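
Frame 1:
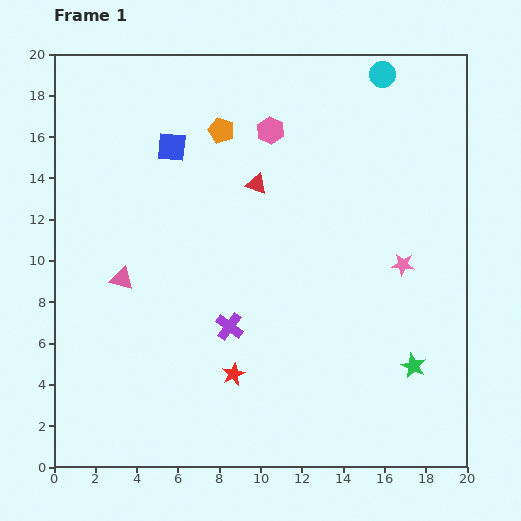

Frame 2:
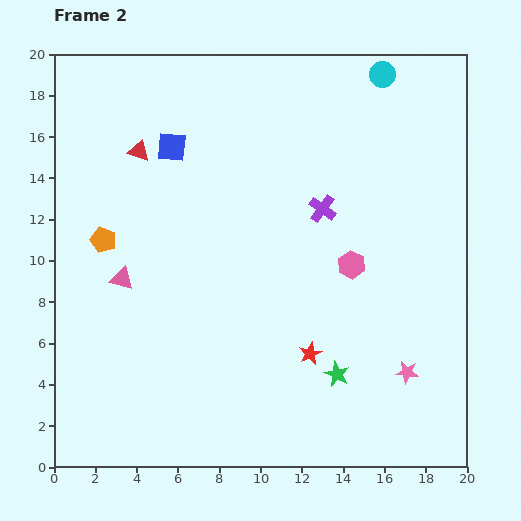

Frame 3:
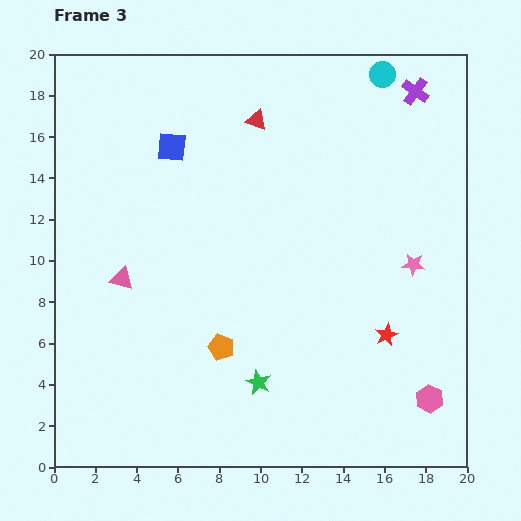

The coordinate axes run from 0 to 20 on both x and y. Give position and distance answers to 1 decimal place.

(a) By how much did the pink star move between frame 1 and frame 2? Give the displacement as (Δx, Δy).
(0.2, -5.2)

The pink star was at (16.9, 9.8) in frame 1 and (17.1, 4.6) in frame 2.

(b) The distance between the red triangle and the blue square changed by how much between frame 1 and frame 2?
-2.9

Distance in frame 1: 4.5. Distance in frame 2: 1.6.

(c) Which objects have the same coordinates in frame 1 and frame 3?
the pink triangle, the blue square, the cyan circle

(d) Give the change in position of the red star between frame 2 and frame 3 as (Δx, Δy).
(3.7, 0.9)

The red star was at (12.4, 5.5) in frame 2 and (16.1, 6.4) in frame 3.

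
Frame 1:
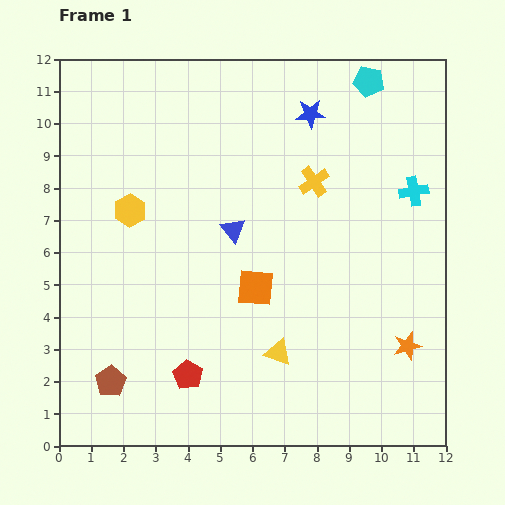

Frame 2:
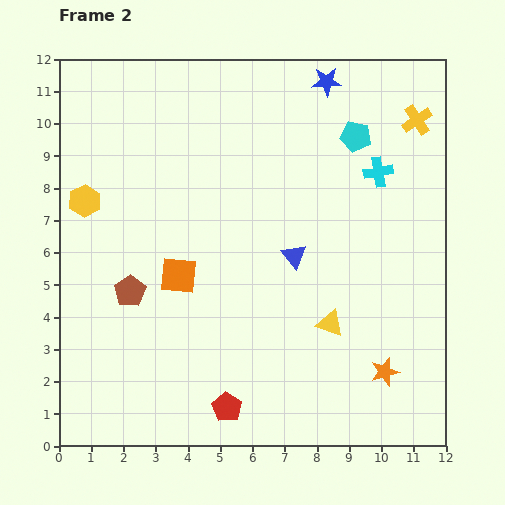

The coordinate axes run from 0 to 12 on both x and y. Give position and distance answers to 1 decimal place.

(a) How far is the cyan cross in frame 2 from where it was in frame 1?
1.3

The cyan cross moved from (11.0, 7.9) to (9.9, 8.5), a distance of √(1.1² + 0.6²) ≈ 1.3.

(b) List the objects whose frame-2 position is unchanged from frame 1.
none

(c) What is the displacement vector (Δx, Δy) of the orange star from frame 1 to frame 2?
(-0.7, -0.8)

The orange star was at (10.8, 3.1) in frame 1 and (10.1, 2.3) in frame 2.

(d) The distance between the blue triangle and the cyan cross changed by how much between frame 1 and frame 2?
-2.0

Distance in frame 1: 5.7. Distance in frame 2: 3.7.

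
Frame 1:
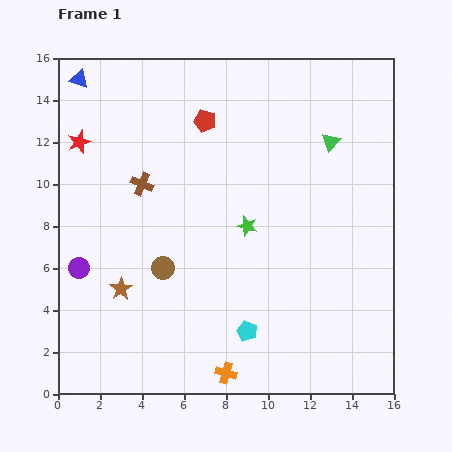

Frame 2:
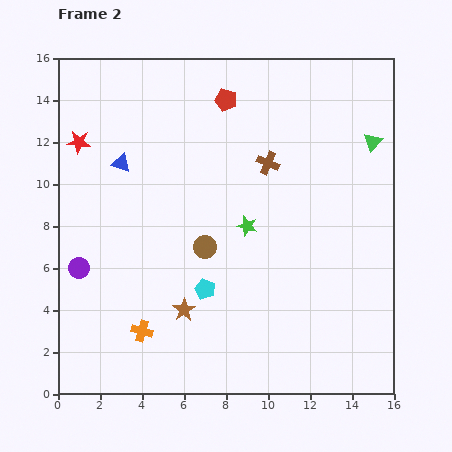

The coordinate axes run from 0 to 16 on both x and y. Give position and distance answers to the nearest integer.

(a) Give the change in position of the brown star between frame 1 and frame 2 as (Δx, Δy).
(3, -1)

The brown star was at (3, 5) in frame 1 and (6, 4) in frame 2.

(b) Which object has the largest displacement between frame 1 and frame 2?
the brown cross

(moved 6; next 4)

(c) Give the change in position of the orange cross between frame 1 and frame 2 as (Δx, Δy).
(-4, 2)

The orange cross was at (8, 1) in frame 1 and (4, 3) in frame 2.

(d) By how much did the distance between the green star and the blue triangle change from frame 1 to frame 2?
-4

Distance in frame 1: 11. Distance in frame 2: 7.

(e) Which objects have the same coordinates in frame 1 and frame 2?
the red star, the purple circle, the green star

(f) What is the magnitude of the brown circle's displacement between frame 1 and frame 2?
2

The brown circle moved from (5, 6) to (7, 7), a distance of √(2² + 1²) ≈ 2.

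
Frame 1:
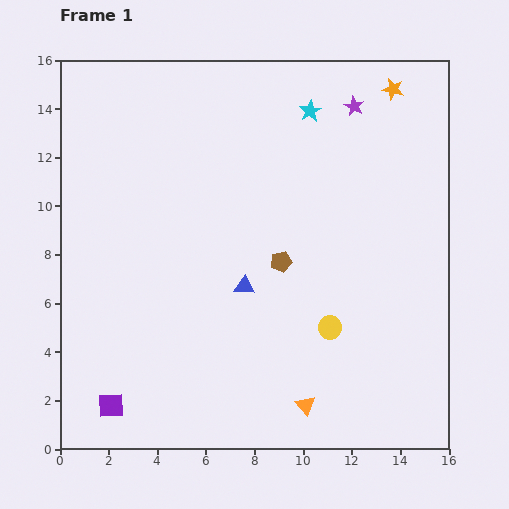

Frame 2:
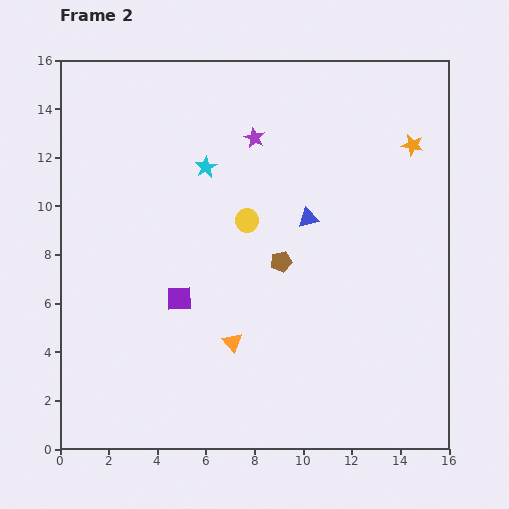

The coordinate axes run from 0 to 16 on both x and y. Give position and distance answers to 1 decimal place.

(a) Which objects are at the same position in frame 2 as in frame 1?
the brown pentagon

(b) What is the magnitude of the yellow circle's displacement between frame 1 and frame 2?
5.6

The yellow circle moved from (11.1, 5.0) to (7.7, 9.4), a distance of √(3.4² + 4.4²) ≈ 5.6.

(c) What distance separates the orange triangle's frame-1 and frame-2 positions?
4.0

The orange triangle moved from (10.1, 1.8) to (7.1, 4.4), a distance of √(3.0² + 2.6²) ≈ 4.0.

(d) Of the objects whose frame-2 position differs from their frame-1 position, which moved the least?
the orange star

(moved 2.4)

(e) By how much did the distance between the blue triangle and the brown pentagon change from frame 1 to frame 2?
+0.3

Distance in frame 1: 1.8. Distance in frame 2: 2.1.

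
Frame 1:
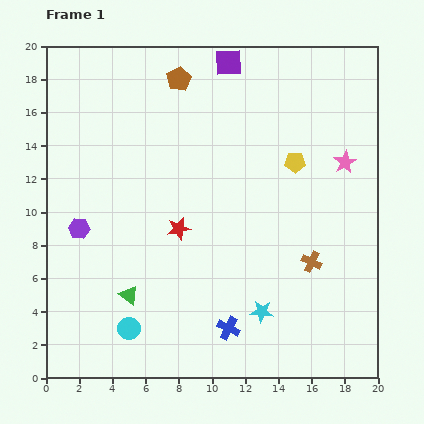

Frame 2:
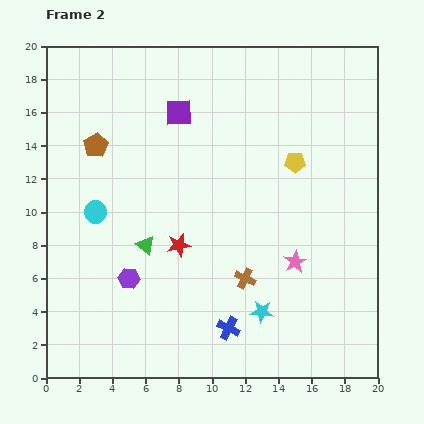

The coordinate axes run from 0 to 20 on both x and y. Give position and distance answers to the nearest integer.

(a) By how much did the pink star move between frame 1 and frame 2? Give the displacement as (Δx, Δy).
(-3, -6)

The pink star was at (18, 13) in frame 1 and (15, 7) in frame 2.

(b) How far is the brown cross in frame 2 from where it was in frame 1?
4

The brown cross moved from (16, 7) to (12, 6), a distance of √(4² + 1²) ≈ 4.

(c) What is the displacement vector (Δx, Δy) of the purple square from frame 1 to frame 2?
(-3, -3)

The purple square was at (11, 19) in frame 1 and (8, 16) in frame 2.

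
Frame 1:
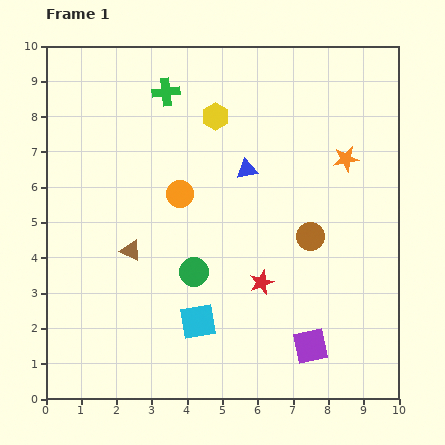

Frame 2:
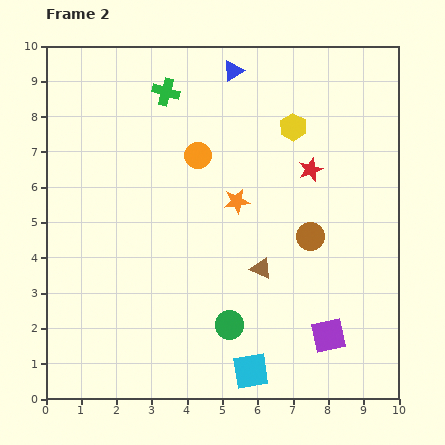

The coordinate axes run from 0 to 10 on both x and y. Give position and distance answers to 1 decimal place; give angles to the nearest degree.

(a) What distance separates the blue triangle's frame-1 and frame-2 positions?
2.8

The blue triangle moved from (5.7, 6.5) to (5.3, 9.3), a distance of √(0.4² + 2.8²) ≈ 2.8.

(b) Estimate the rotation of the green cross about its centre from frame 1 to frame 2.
22° clockwise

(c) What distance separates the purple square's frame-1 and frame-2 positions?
0.6

The purple square moved from (7.5, 1.5) to (8.0, 1.8), a distance of √(0.5² + 0.3²) ≈ 0.6.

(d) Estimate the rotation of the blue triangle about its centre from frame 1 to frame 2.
21° counter-clockwise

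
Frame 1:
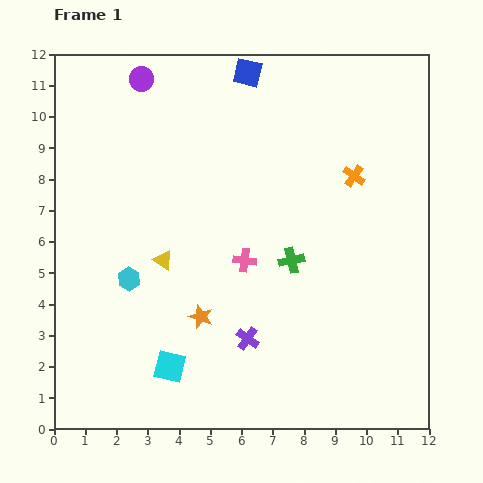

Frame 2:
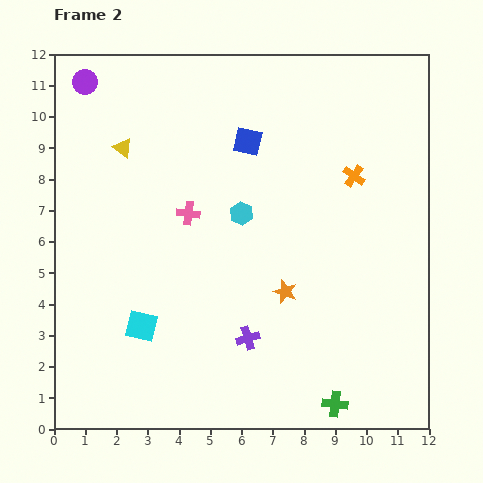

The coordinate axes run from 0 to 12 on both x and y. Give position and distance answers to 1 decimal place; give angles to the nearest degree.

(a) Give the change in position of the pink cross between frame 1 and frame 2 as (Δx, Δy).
(-1.8, 1.5)

The pink cross was at (6.1, 5.4) in frame 1 and (4.3, 6.9) in frame 2.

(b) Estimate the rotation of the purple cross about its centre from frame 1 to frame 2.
39° clockwise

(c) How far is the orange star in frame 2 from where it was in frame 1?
2.8

The orange star moved from (4.7, 3.6) to (7.4, 4.4), a distance of √(2.7² + 0.8²) ≈ 2.8.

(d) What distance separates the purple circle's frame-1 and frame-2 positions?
1.8

The purple circle moved from (2.8, 11.2) to (1.0, 11.1), a distance of √(1.8² + 0.1²) ≈ 1.8.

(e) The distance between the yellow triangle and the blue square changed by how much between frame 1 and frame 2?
-2.6

Distance in frame 1: 6.6. Distance in frame 2: 4.0.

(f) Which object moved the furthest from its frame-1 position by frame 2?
the green cross

(moved 4.8; next 4.2)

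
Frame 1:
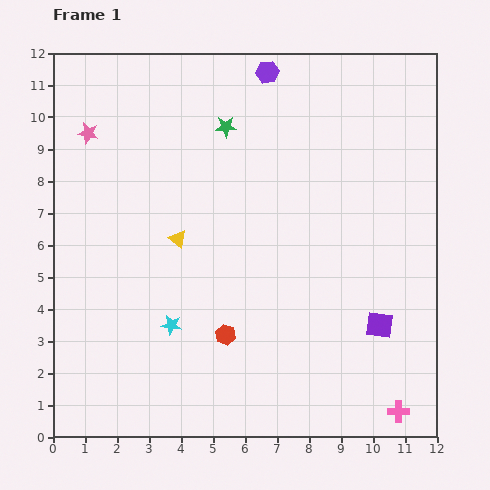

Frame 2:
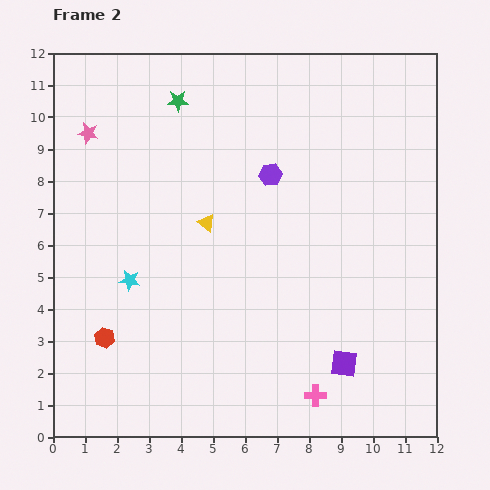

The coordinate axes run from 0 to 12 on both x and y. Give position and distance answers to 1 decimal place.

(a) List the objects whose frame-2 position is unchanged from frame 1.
the pink star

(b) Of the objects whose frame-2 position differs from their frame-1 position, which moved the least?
the yellow triangle

(moved 1.0)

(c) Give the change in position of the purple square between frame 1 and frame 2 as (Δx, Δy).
(-1.1, -1.2)

The purple square was at (10.2, 3.5) in frame 1 and (9.1, 2.3) in frame 2.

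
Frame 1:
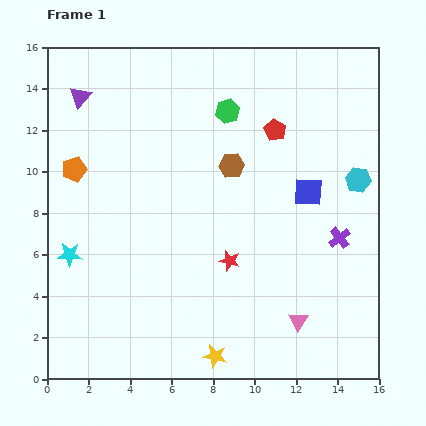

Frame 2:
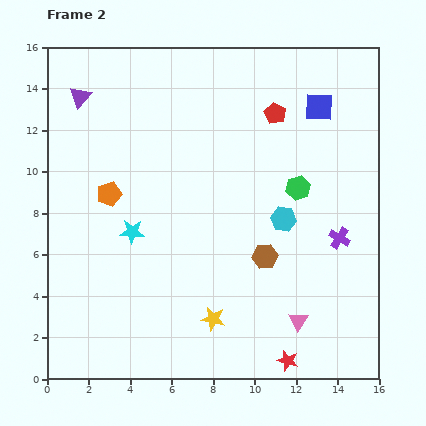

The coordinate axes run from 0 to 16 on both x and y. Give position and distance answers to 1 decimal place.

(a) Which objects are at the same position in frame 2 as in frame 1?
the purple triangle, the pink triangle, the purple cross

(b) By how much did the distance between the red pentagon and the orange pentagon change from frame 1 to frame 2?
-1.0

Distance in frame 1: 9.9. Distance in frame 2: 8.9.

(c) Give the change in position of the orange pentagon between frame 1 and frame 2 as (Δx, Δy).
(1.7, -1.2)

The orange pentagon was at (1.3, 10.1) in frame 1 and (3.0, 8.9) in frame 2.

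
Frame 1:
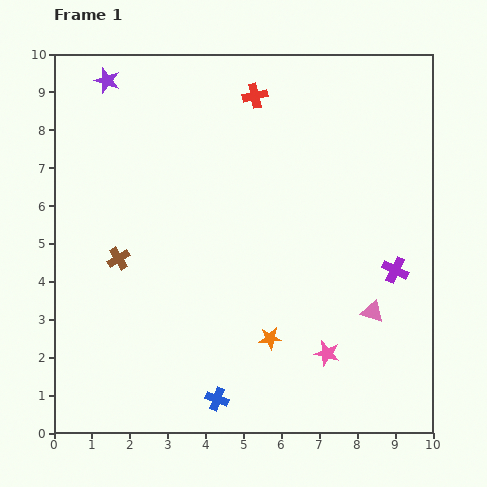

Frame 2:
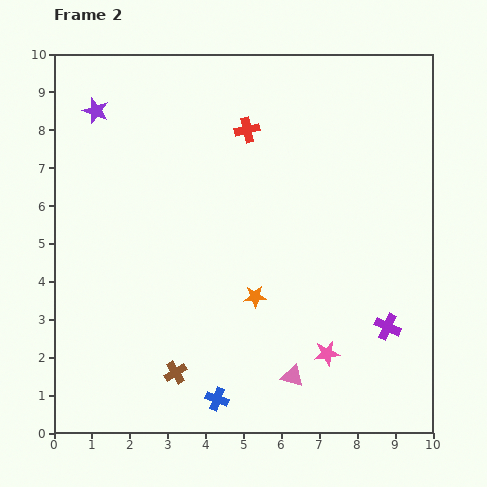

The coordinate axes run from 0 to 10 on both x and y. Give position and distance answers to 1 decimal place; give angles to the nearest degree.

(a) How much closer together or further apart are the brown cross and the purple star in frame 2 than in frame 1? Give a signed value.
+2.5

Distance in frame 1: 4.7. Distance in frame 2: 7.2.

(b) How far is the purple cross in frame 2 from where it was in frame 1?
1.5

The purple cross moved from (9.0, 4.3) to (8.8, 2.8), a distance of √(0.2² + 1.5²) ≈ 1.5.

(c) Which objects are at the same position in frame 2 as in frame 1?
the pink star, the blue cross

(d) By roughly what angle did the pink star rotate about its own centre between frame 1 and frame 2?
23° counter-clockwise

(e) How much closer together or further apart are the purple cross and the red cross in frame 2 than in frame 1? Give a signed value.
+0.5

Distance in frame 1: 5.9. Distance in frame 2: 6.4.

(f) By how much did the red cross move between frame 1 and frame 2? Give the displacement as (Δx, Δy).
(-0.2, -0.9)

The red cross was at (5.3, 8.9) in frame 1 and (5.1, 8.0) in frame 2.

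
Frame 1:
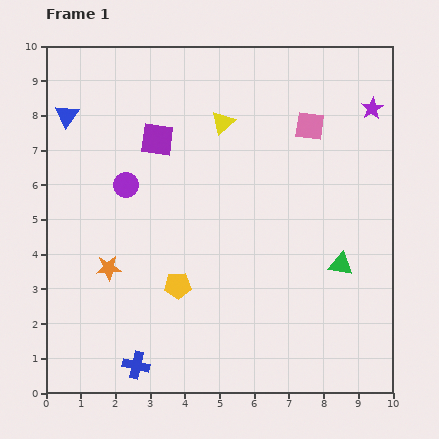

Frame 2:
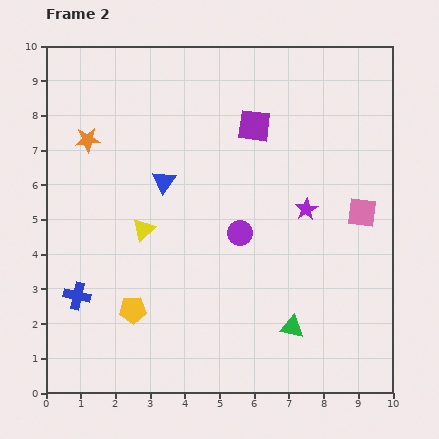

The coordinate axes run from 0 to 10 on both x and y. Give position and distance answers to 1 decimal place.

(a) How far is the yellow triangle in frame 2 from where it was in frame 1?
3.9

The yellow triangle moved from (5.1, 7.8) to (2.8, 4.7), a distance of √(2.3² + 3.1²) ≈ 3.9.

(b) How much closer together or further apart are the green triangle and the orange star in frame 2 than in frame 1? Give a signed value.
+1.3

Distance in frame 1: 6.7. Distance in frame 2: 8.0.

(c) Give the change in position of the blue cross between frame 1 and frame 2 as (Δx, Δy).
(-1.7, 2.0)

The blue cross was at (2.6, 0.8) in frame 1 and (0.9, 2.8) in frame 2.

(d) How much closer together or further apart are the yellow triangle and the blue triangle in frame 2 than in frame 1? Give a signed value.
-3.0

Distance in frame 1: 4.5. Distance in frame 2: 1.5.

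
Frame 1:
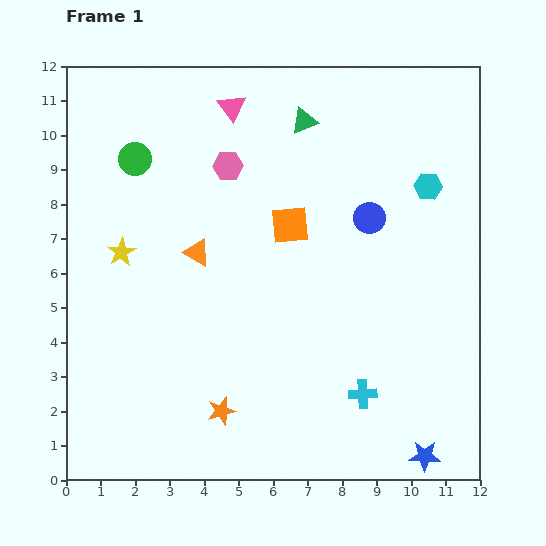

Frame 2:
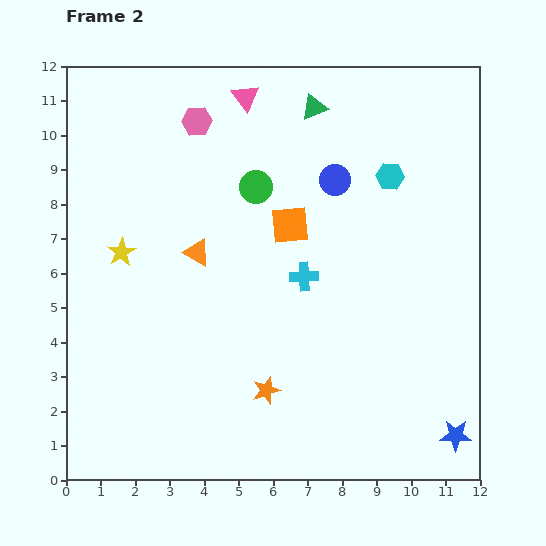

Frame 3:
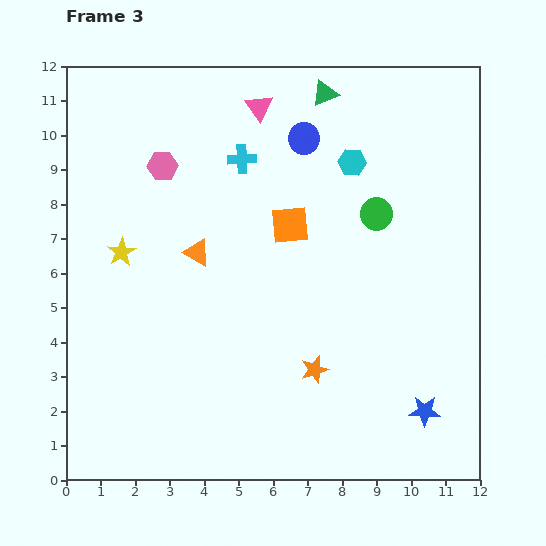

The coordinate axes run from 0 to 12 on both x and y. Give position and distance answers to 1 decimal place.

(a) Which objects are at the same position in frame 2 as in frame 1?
the orange triangle, the orange square, the yellow star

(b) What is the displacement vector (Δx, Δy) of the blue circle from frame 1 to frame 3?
(-1.9, 2.3)

The blue circle was at (8.8, 7.6) in frame 1 and (6.9, 9.9) in frame 3.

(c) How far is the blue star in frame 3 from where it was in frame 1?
1.3

The blue star moved from (10.4, 0.7) to (10.4, 2.0), a distance of √(0.0² + 1.3²) ≈ 1.3.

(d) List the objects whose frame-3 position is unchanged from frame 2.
the orange triangle, the orange square, the yellow star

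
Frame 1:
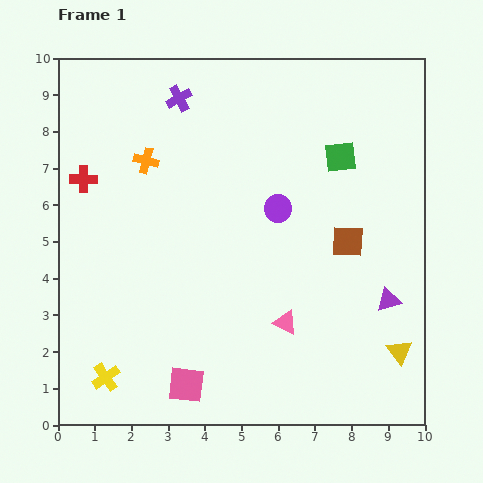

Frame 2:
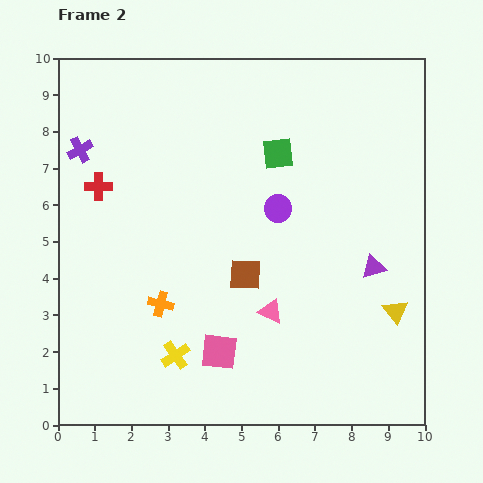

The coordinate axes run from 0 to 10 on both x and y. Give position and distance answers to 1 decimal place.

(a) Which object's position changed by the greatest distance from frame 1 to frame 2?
the orange cross

(moved 3.9; next 3.0)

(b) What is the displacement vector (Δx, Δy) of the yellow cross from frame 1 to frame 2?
(1.9, 0.6)

The yellow cross was at (1.3, 1.3) in frame 1 and (3.2, 1.9) in frame 2.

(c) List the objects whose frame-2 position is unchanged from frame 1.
the purple circle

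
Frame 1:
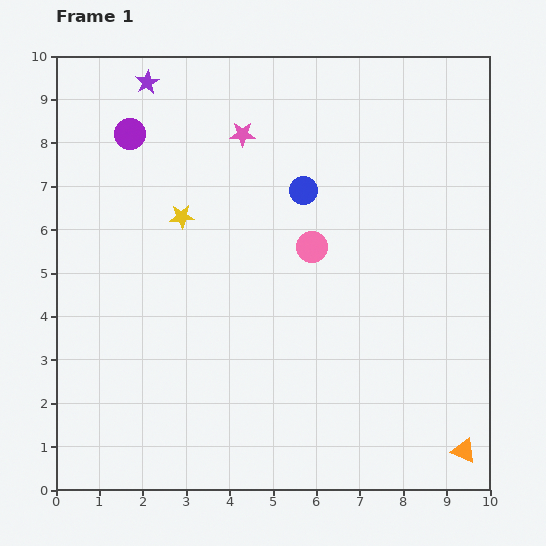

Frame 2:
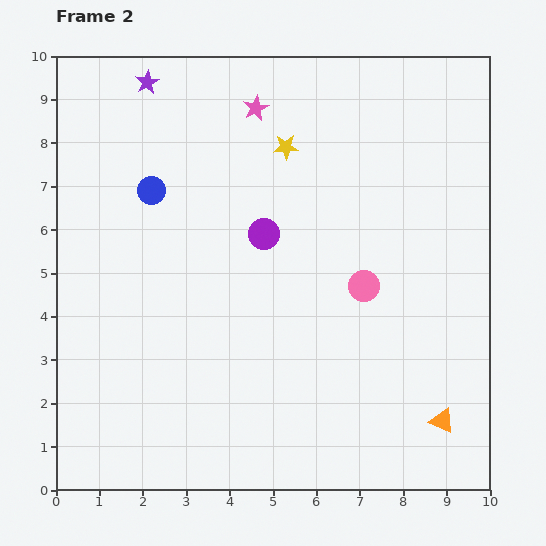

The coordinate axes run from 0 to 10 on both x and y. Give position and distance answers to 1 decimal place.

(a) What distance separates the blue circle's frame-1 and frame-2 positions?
3.5

The blue circle moved from (5.7, 6.9) to (2.2, 6.9), a distance of √(3.5² + 0.0²) ≈ 3.5.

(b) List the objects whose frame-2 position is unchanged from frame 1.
the purple star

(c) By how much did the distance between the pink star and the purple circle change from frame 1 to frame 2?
+0.3

Distance in frame 1: 2.6. Distance in frame 2: 2.9.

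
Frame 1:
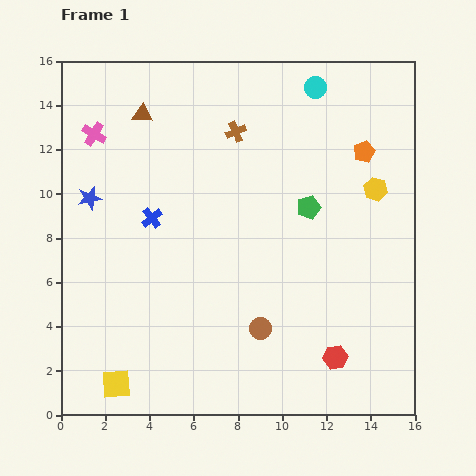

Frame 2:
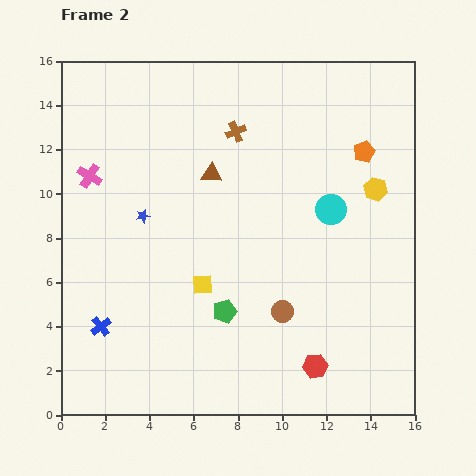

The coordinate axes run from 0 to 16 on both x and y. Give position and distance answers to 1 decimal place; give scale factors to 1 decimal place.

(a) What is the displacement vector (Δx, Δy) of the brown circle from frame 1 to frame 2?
(1.0, 0.8)

The brown circle was at (9.0, 3.9) in frame 1 and (10.0, 4.7) in frame 2.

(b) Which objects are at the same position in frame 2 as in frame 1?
the yellow hexagon, the brown cross, the orange pentagon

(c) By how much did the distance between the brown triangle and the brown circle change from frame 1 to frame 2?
-4.1

Distance in frame 1: 11.1. Distance in frame 2: 7.0.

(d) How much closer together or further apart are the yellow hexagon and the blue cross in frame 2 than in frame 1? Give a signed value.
+3.7

Distance in frame 1: 10.2. Distance in frame 2: 13.9.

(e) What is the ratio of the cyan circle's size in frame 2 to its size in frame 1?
1.3×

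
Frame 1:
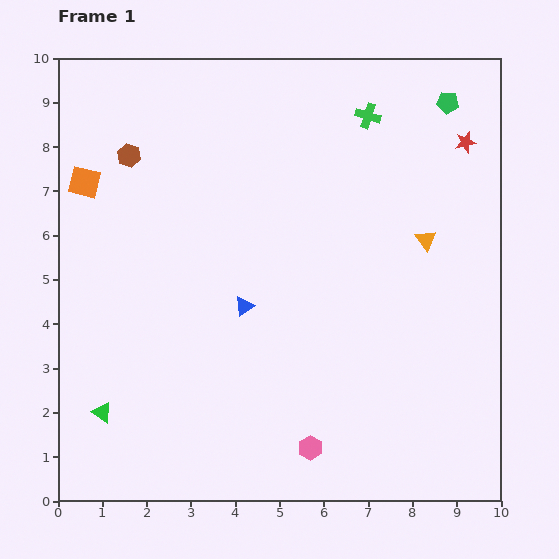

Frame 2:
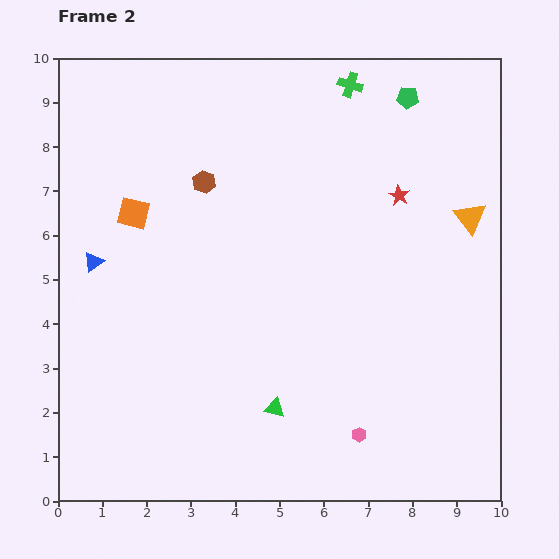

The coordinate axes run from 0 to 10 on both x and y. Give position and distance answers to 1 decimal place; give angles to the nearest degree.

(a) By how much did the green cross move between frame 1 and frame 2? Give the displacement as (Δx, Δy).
(-0.4, 0.7)

The green cross was at (7.0, 8.7) in frame 1 and (6.6, 9.4) in frame 2.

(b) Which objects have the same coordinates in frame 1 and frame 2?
none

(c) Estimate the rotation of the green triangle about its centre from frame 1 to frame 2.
21° counter-clockwise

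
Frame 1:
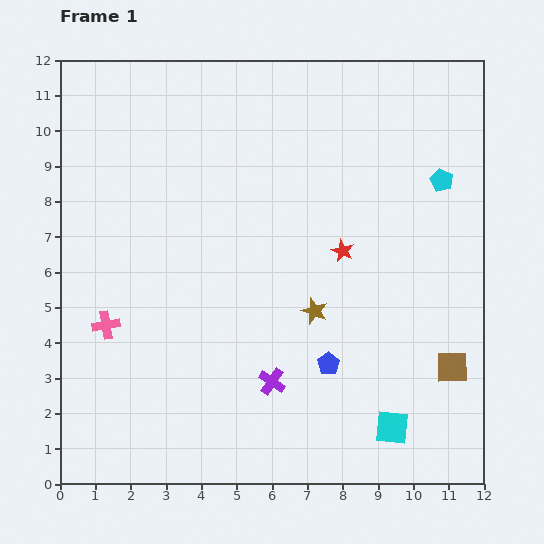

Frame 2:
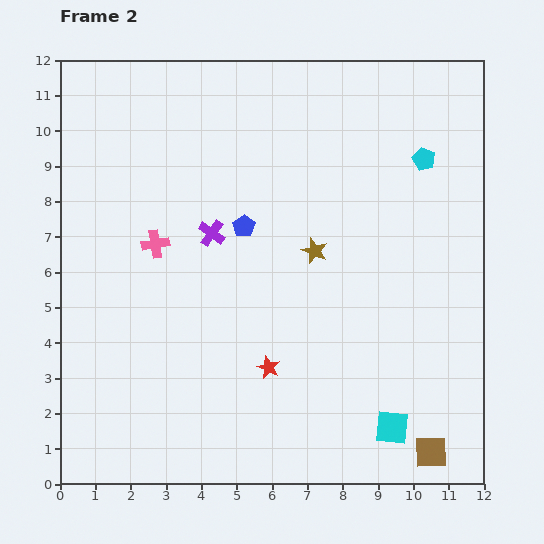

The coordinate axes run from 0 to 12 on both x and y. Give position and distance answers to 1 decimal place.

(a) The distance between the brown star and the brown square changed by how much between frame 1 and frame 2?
+2.4

Distance in frame 1: 4.2. Distance in frame 2: 6.6.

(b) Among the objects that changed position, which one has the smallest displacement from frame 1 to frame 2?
the cyan pentagon

(moved 0.8)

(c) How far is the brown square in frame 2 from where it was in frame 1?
2.5

The brown square moved from (11.1, 3.3) to (10.5, 0.9), a distance of √(0.6² + 2.4²) ≈ 2.5.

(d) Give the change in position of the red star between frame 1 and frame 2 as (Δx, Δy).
(-2.1, -3.3)

The red star was at (8.0, 6.6) in frame 1 and (5.9, 3.3) in frame 2.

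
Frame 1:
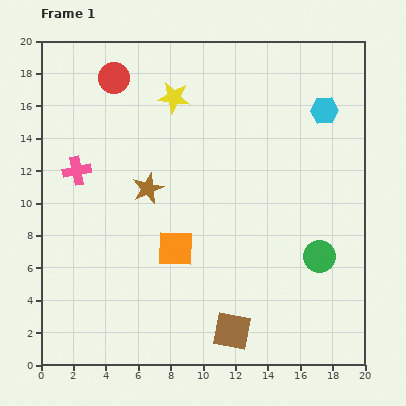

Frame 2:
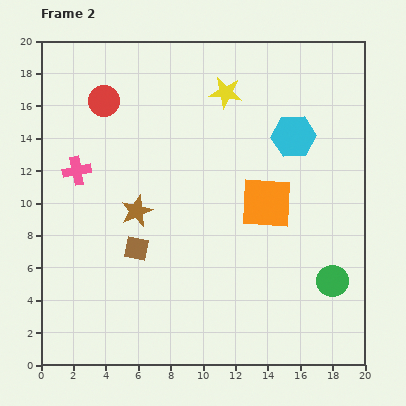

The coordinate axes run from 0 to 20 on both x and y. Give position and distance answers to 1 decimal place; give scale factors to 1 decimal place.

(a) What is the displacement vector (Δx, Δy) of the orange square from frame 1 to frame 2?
(5.6, 2.8)

The orange square was at (8.3, 7.2) in frame 1 and (13.9, 10.0) in frame 2.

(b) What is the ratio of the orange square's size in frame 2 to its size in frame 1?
1.4×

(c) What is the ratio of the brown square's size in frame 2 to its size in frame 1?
0.6×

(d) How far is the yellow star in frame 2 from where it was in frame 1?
3.2

The yellow star moved from (8.2, 16.5) to (11.4, 16.8), a distance of √(3.2² + 0.3²) ≈ 3.2.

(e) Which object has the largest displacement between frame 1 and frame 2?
the brown square

(moved 7.8; next 6.3)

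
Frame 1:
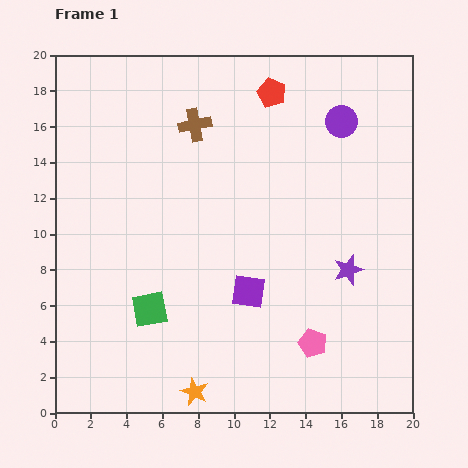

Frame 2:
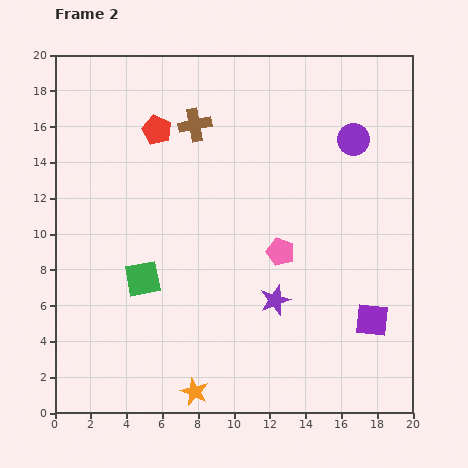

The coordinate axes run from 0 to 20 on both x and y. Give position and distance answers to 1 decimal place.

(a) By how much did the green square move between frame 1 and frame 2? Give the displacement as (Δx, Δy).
(-0.4, 1.7)

The green square was at (5.3, 5.8) in frame 1 and (4.9, 7.5) in frame 2.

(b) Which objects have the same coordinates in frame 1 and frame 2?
the brown cross, the orange star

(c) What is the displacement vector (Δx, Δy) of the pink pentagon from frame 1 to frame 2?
(-1.8, 5.1)

The pink pentagon was at (14.4, 3.9) in frame 1 and (12.6, 9.0) in frame 2.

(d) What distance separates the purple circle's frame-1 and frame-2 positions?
1.2

The purple circle moved from (16.0, 16.3) to (16.7, 15.3), a distance of √(0.7² + 1.0²) ≈ 1.2.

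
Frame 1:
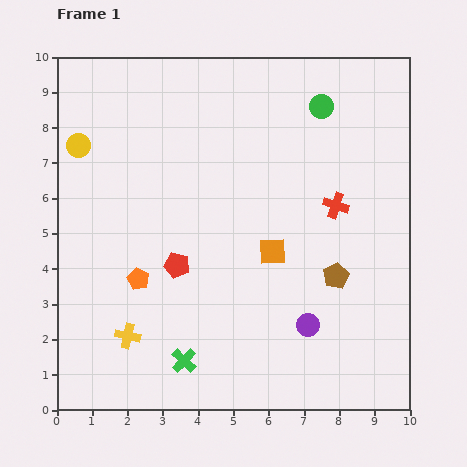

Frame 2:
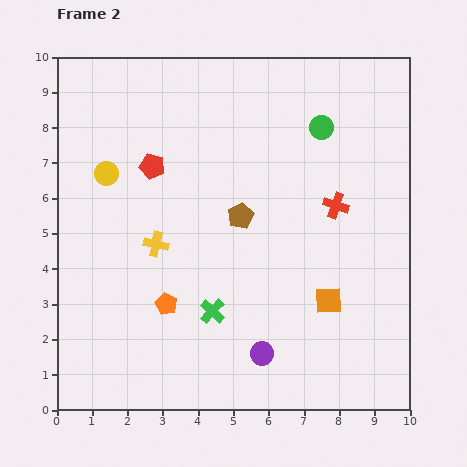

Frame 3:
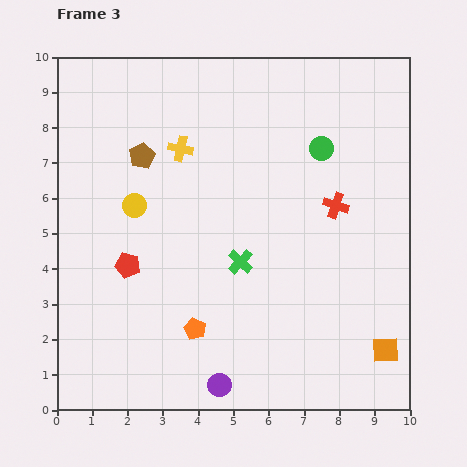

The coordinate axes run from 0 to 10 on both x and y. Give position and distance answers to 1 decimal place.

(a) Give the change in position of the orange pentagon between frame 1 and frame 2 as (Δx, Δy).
(0.8, -0.7)

The orange pentagon was at (2.3, 3.7) in frame 1 and (3.1, 3.0) in frame 2.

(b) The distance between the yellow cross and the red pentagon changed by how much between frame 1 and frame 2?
-0.2

Distance in frame 1: 2.4. Distance in frame 2: 2.2.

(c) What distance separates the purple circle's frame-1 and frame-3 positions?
3.0

The purple circle moved from (7.1, 2.4) to (4.6, 0.7), a distance of √(2.5² + 1.7²) ≈ 3.0.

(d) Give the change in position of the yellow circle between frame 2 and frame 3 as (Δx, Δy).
(0.8, -0.9)

The yellow circle was at (1.4, 6.7) in frame 2 and (2.2, 5.8) in frame 3.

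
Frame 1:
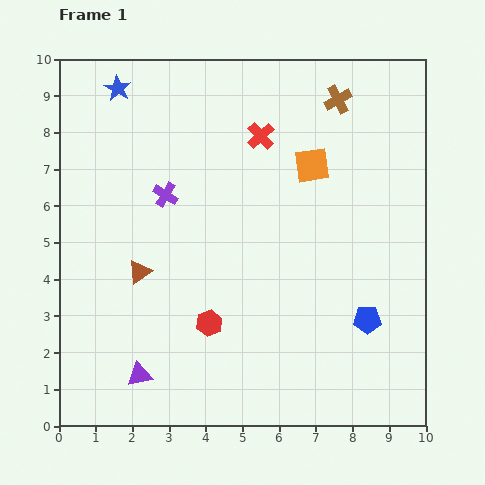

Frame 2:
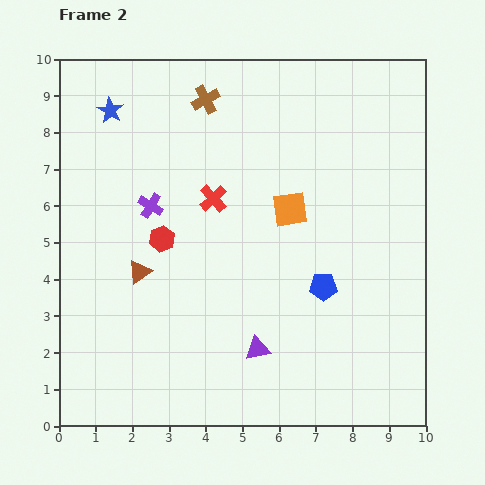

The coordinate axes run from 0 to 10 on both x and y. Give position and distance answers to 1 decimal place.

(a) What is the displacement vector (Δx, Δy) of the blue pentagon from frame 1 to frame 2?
(-1.2, 0.9)

The blue pentagon was at (8.4, 2.9) in frame 1 and (7.2, 3.8) in frame 2.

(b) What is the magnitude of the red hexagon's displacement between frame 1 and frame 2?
2.6

The red hexagon moved from (4.1, 2.8) to (2.8, 5.1), a distance of √(1.3² + 2.3²) ≈ 2.6.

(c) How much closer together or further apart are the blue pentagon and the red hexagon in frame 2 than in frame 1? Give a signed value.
+0.3

Distance in frame 1: 4.3. Distance in frame 2: 4.6.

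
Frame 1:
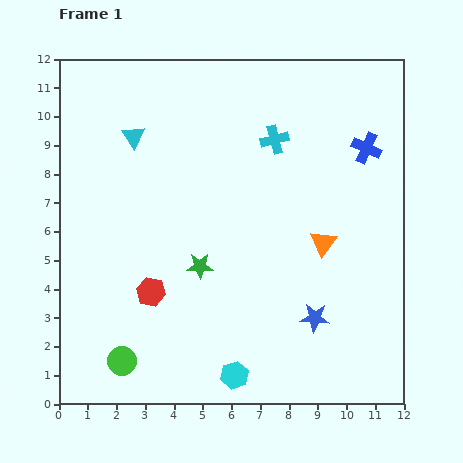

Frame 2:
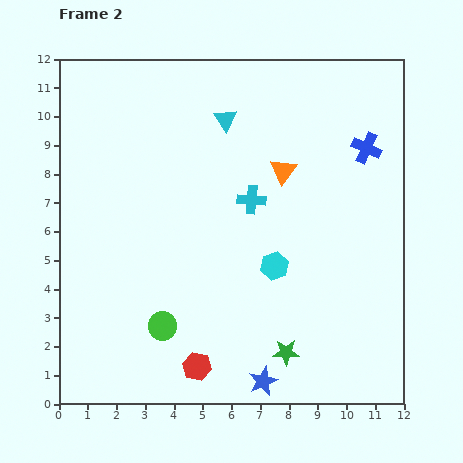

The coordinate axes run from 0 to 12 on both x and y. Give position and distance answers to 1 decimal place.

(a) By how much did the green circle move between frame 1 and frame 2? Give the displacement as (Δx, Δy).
(1.4, 1.2)

The green circle was at (2.2, 1.5) in frame 1 and (3.6, 2.7) in frame 2.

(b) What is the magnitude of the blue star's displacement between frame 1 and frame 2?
2.8

The blue star moved from (8.9, 3.0) to (7.1, 0.8), a distance of √(1.8² + 2.2²) ≈ 2.8.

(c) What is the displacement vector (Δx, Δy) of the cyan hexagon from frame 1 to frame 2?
(1.4, 3.8)

The cyan hexagon was at (6.1, 1.0) in frame 1 and (7.5, 4.8) in frame 2.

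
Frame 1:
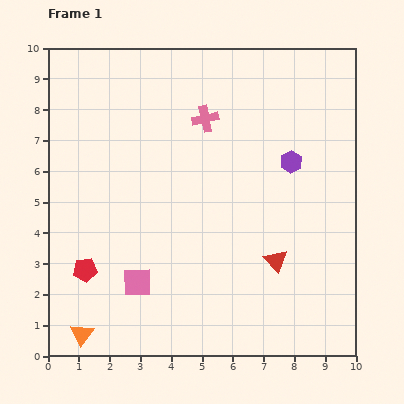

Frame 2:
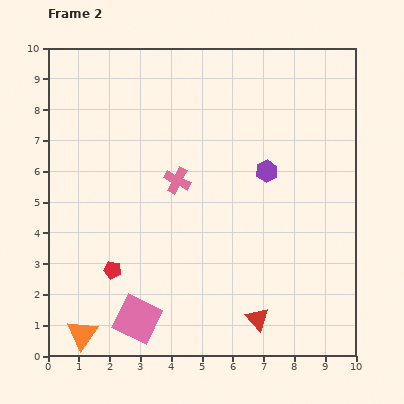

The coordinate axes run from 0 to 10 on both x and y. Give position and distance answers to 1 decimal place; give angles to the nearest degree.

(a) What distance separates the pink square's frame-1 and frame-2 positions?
1.2

The pink square moved from (2.9, 2.4) to (2.9, 1.2), a distance of √(0.0² + 1.2²) ≈ 1.2.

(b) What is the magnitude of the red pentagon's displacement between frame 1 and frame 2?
0.9

The red pentagon moved from (1.2, 2.8) to (2.1, 2.8), a distance of √(0.9² + 0.0²) ≈ 0.9.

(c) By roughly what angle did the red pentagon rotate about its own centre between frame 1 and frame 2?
20° clockwise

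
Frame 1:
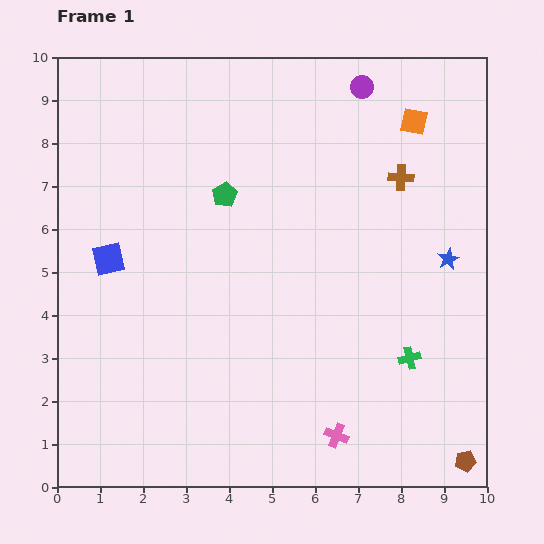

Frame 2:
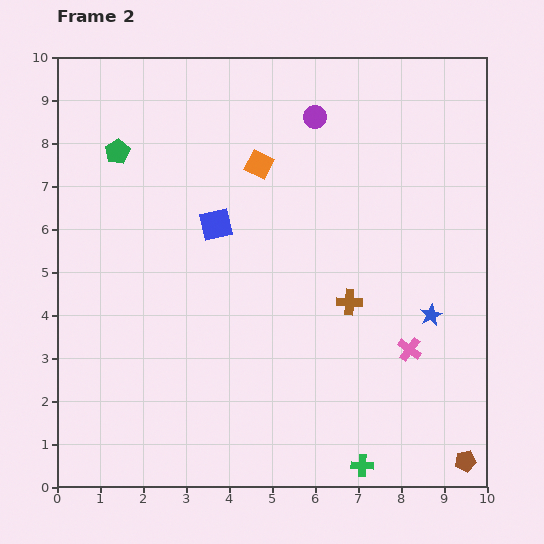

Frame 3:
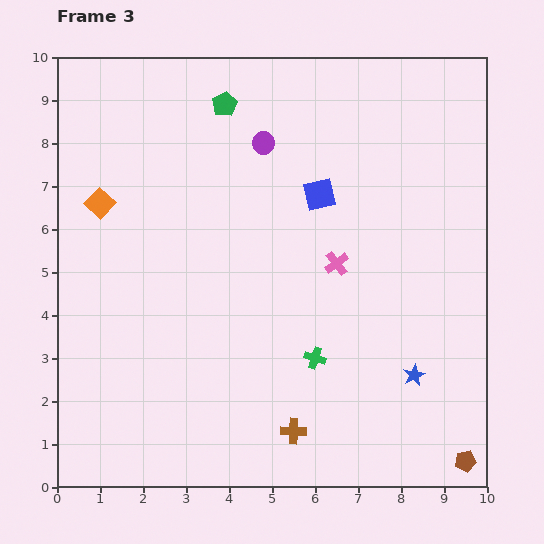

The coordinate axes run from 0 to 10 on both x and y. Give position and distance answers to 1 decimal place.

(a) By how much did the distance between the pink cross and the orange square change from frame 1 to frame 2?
-2.0

Distance in frame 1: 7.5. Distance in frame 2: 5.5.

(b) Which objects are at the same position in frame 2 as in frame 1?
the brown pentagon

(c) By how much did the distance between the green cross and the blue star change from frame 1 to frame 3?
-0.2

Distance in frame 1: 2.5. Distance in frame 3: 2.3.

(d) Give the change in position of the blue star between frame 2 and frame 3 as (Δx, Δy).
(-0.4, -1.4)

The blue star was at (8.7, 4.0) in frame 2 and (8.3, 2.6) in frame 3.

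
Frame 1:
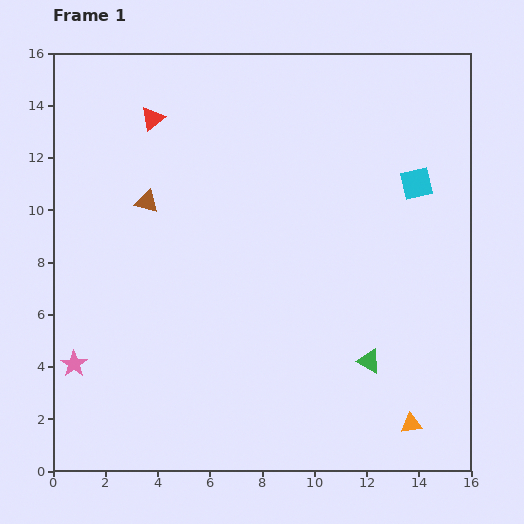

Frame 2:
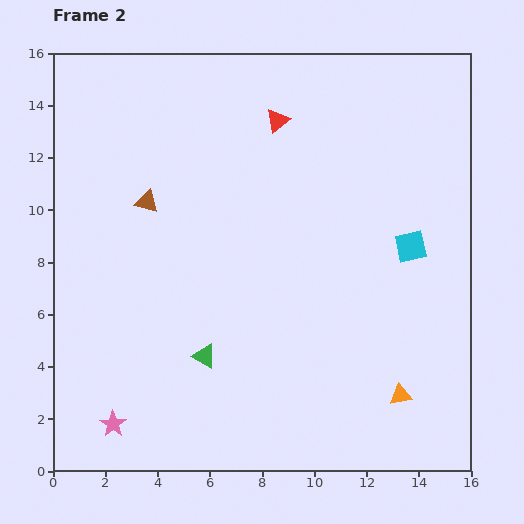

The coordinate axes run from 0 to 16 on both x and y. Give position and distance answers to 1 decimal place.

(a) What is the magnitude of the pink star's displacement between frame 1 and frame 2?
2.7

The pink star moved from (0.8, 4.1) to (2.3, 1.8), a distance of √(1.5² + 2.3²) ≈ 2.7.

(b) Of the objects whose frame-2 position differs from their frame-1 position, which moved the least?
the orange triangle

(moved 1.2)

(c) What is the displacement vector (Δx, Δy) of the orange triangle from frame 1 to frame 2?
(-0.4, 1.1)

The orange triangle was at (13.7, 1.8) in frame 1 and (13.3, 2.9) in frame 2.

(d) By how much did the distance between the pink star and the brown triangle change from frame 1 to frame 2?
+1.8

Distance in frame 1: 6.8. Distance in frame 2: 8.6.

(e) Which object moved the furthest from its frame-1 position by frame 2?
the green triangle

(moved 6.3; next 4.8)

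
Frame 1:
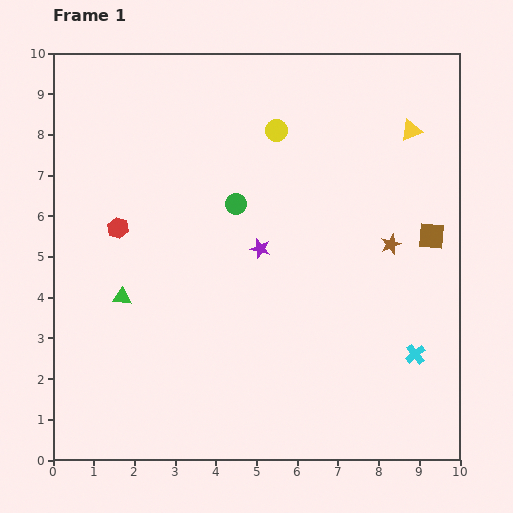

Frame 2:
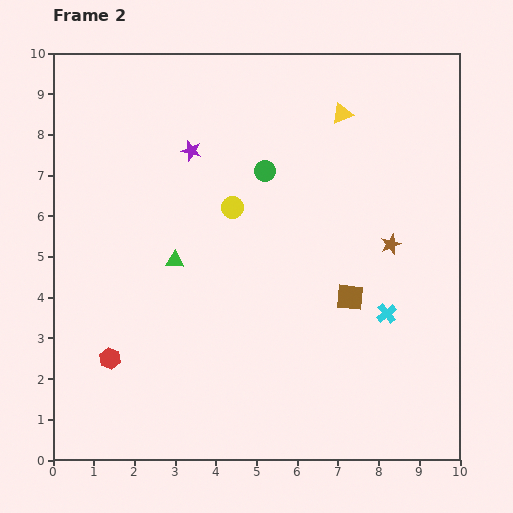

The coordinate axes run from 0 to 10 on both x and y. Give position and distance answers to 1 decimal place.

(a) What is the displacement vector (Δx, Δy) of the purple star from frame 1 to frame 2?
(-1.7, 2.4)

The purple star was at (5.1, 5.2) in frame 1 and (3.4, 7.6) in frame 2.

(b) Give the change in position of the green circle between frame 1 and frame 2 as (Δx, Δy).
(0.7, 0.8)

The green circle was at (4.5, 6.3) in frame 1 and (5.2, 7.1) in frame 2.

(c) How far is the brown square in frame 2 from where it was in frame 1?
2.5

The brown square moved from (9.3, 5.5) to (7.3, 4.0), a distance of √(2.0² + 1.5²) ≈ 2.5.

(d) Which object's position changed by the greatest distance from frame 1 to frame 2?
the red hexagon

(moved 3.2; next 2.9)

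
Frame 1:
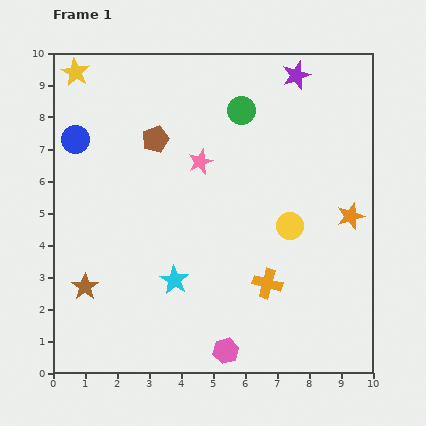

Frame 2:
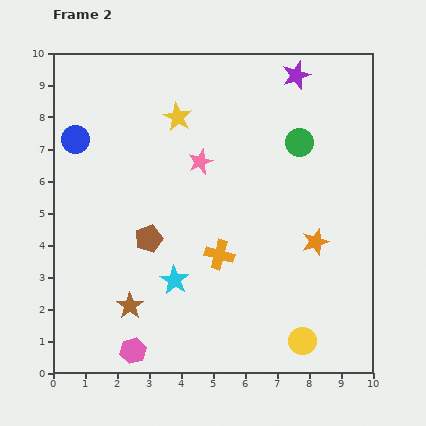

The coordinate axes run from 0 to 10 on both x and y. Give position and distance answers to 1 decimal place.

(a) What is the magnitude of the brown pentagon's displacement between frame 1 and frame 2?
3.1

The brown pentagon moved from (3.2, 7.3) to (3.0, 4.2), a distance of √(0.2² + 3.1²) ≈ 3.1.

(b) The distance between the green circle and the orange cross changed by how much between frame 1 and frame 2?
-1.2

Distance in frame 1: 5.5. Distance in frame 2: 4.3.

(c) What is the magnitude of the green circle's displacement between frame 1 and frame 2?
2.1

The green circle moved from (5.9, 8.2) to (7.7, 7.2), a distance of √(1.8² + 1.0²) ≈ 2.1.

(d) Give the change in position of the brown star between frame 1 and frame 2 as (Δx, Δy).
(1.4, -0.6)

The brown star was at (1.0, 2.7) in frame 1 and (2.4, 2.1) in frame 2.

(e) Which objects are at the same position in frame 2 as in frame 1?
the cyan star, the purple star, the pink star, the blue circle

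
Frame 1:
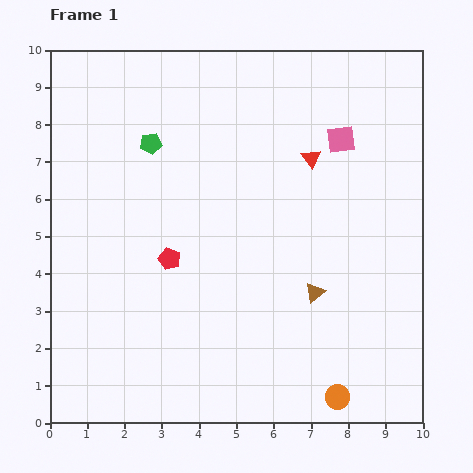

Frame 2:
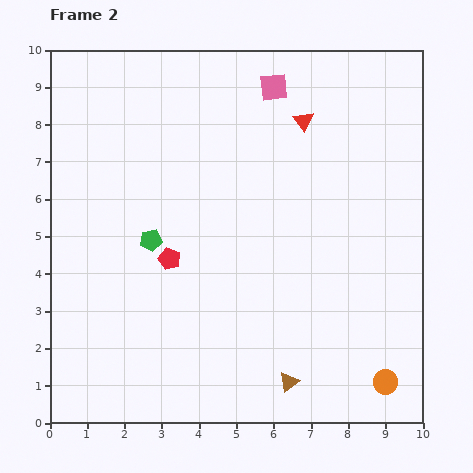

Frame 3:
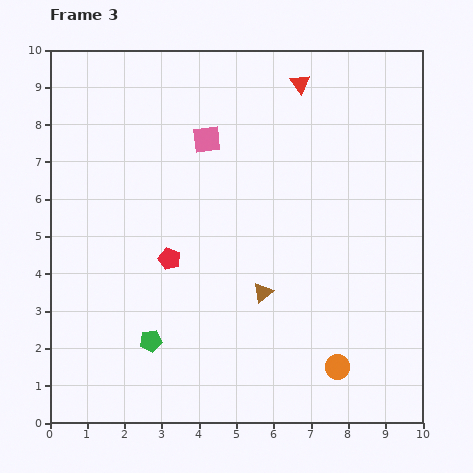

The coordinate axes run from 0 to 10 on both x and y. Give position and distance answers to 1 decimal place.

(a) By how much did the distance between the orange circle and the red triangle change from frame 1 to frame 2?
+0.9

Distance in frame 1: 6.4. Distance in frame 2: 7.3.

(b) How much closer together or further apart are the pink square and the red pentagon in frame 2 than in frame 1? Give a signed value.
-0.2

Distance in frame 1: 5.6. Distance in frame 2: 5.4.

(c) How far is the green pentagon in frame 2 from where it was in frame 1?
2.6

The green pentagon moved from (2.7, 7.5) to (2.7, 4.9), a distance of √(0.0² + 2.6²) ≈ 2.6.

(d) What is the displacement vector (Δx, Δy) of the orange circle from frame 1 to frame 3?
(0.0, 0.8)

The orange circle was at (7.7, 0.7) in frame 1 and (7.7, 1.5) in frame 3.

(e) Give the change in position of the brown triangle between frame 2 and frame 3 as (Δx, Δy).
(-0.7, 2.4)

The brown triangle was at (6.4, 1.1) in frame 2 and (5.7, 3.5) in frame 3.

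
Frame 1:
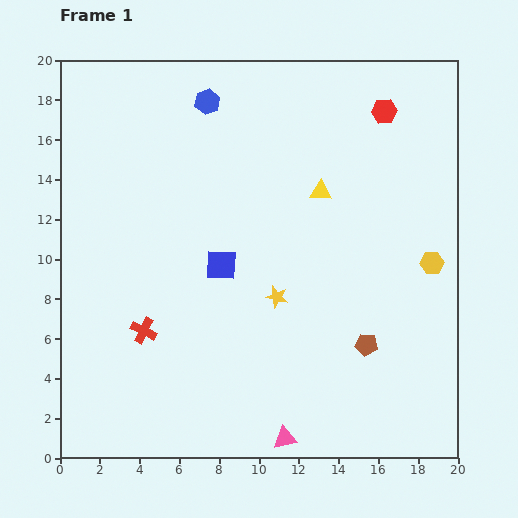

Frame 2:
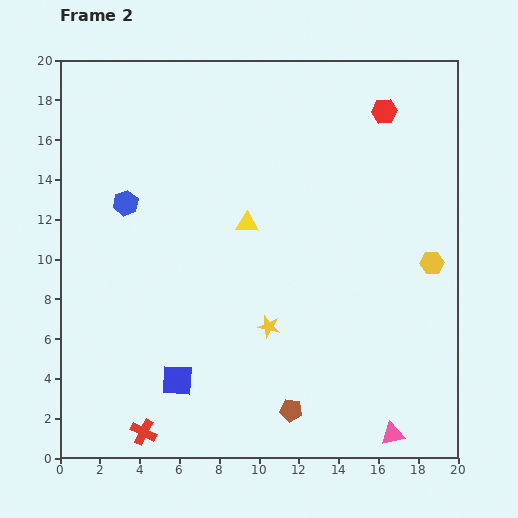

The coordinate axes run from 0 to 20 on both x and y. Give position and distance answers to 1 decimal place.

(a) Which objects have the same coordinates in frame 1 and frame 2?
the yellow hexagon, the red hexagon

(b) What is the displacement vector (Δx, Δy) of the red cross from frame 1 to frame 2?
(0.0, -5.1)

The red cross was at (4.2, 6.4) in frame 1 and (4.2, 1.3) in frame 2.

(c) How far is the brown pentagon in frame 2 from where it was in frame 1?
5.0

The brown pentagon moved from (15.4, 5.7) to (11.6, 2.4), a distance of √(3.8² + 3.3²) ≈ 5.0.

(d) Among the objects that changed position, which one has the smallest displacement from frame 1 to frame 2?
the yellow star

(moved 1.6)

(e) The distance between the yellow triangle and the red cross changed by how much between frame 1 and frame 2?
+0.4

Distance in frame 1: 11.3. Distance in frame 2: 11.7.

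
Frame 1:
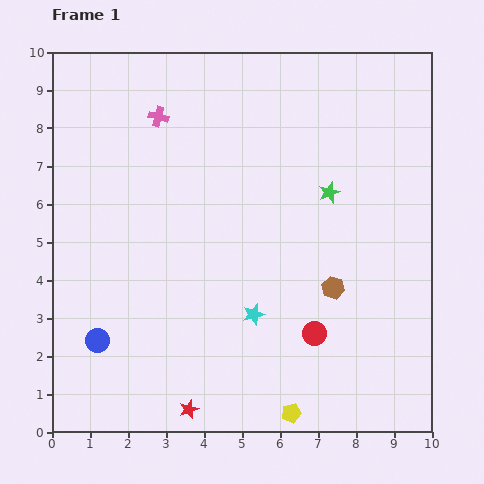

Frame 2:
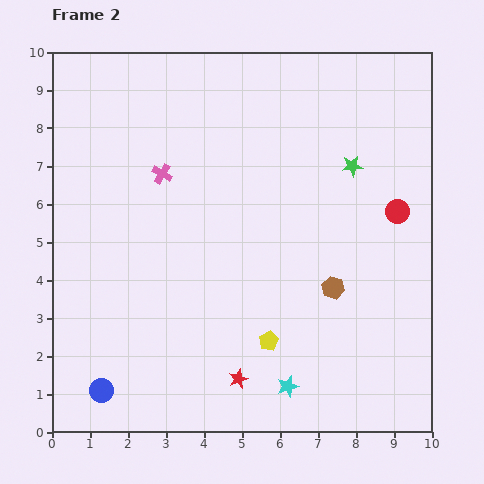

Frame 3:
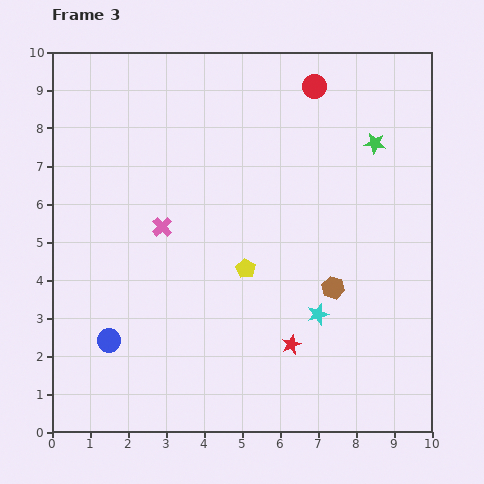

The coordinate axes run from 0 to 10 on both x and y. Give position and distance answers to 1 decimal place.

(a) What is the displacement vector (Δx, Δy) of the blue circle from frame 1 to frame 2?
(0.1, -1.3)

The blue circle was at (1.2, 2.4) in frame 1 and (1.3, 1.1) in frame 2.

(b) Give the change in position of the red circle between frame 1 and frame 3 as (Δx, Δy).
(0.0, 6.5)

The red circle was at (6.9, 2.6) in frame 1 and (6.9, 9.1) in frame 3.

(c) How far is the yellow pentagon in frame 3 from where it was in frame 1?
4.0

The yellow pentagon moved from (6.3, 0.5) to (5.1, 4.3), a distance of √(1.2² + 3.8²) ≈ 4.0.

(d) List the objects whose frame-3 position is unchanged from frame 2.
the brown hexagon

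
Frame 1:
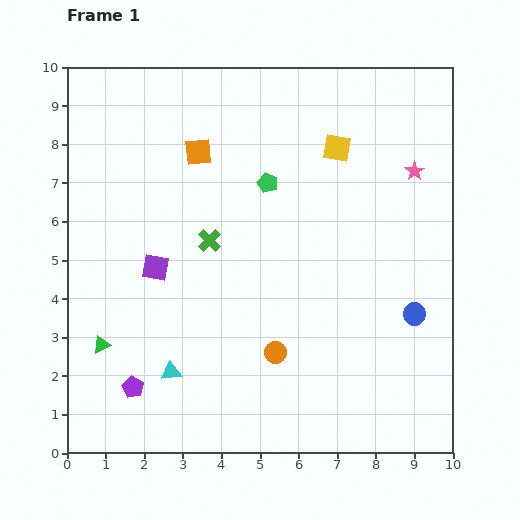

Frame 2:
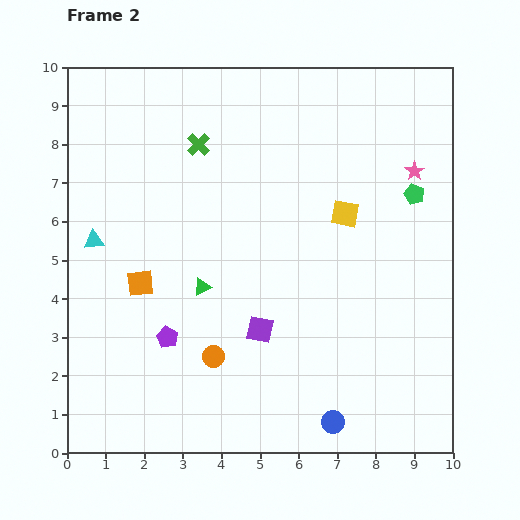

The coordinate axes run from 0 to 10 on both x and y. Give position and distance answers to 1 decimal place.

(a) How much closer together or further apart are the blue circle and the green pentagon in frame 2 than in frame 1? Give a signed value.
+1.2

Distance in frame 1: 5.1. Distance in frame 2: 6.3.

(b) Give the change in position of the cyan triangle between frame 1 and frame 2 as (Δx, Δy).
(-2.0, 3.4)

The cyan triangle was at (2.7, 2.1) in frame 1 and (0.7, 5.5) in frame 2.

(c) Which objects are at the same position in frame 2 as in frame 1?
the pink star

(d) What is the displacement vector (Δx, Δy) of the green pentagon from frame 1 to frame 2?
(3.8, -0.3)

The green pentagon was at (5.2, 7.0) in frame 1 and (9.0, 6.7) in frame 2.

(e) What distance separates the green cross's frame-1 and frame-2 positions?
2.5

The green cross moved from (3.7, 5.5) to (3.4, 8.0), a distance of √(0.3² + 2.5²) ≈ 2.5.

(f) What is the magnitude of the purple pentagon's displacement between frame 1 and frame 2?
1.6

The purple pentagon moved from (1.7, 1.7) to (2.6, 3.0), a distance of √(0.9² + 1.3²) ≈ 1.6.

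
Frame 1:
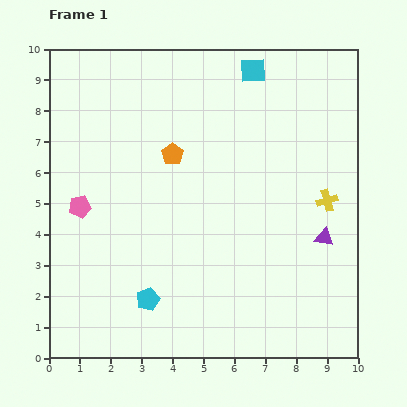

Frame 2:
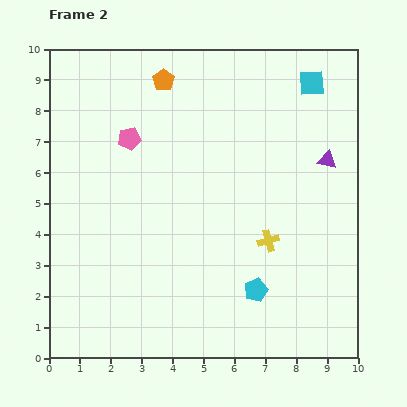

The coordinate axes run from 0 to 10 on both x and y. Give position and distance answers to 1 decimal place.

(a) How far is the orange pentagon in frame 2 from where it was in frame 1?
2.4

The orange pentagon moved from (4.0, 6.6) to (3.7, 9.0), a distance of √(0.3² + 2.4²) ≈ 2.4.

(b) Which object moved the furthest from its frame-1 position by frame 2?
the cyan pentagon

(moved 3.5; next 2.7)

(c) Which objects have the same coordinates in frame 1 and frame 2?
none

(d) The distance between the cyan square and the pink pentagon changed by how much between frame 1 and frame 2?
-0.9

Distance in frame 1: 7.1. Distance in frame 2: 6.2.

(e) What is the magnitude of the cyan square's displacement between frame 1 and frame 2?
1.9

The cyan square moved from (6.6, 9.3) to (8.5, 8.9), a distance of √(1.9² + 0.4²) ≈ 1.9.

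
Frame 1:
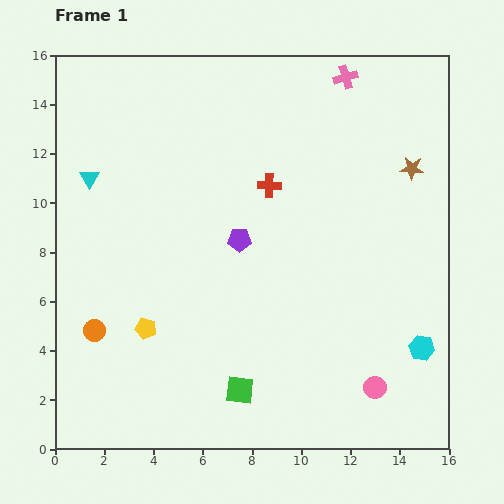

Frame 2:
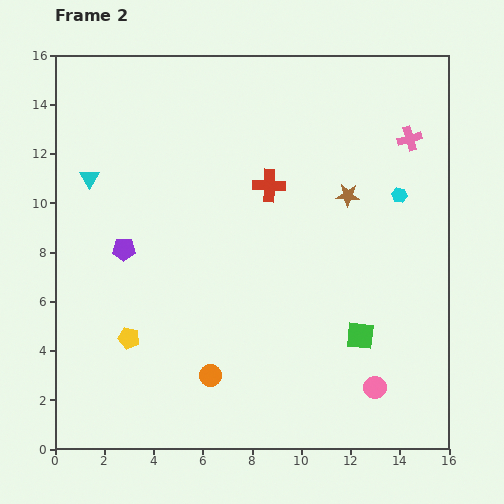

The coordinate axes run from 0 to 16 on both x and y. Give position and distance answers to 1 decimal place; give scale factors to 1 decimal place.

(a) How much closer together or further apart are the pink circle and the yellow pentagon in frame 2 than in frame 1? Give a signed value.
+0.6

Distance in frame 1: 9.6. Distance in frame 2: 10.2.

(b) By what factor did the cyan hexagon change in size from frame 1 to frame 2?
0.6×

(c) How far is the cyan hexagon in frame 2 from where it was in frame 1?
6.3

The cyan hexagon moved from (14.9, 4.1) to (14.0, 10.3), a distance of √(0.9² + 6.2²) ≈ 6.3.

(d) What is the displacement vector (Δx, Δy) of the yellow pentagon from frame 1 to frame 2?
(-0.7, -0.4)

The yellow pentagon was at (3.7, 4.9) in frame 1 and (3.0, 4.5) in frame 2.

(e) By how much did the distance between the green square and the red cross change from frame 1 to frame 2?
-1.3

Distance in frame 1: 8.4. Distance in frame 2: 7.1.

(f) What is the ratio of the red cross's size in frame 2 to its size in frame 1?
1.4×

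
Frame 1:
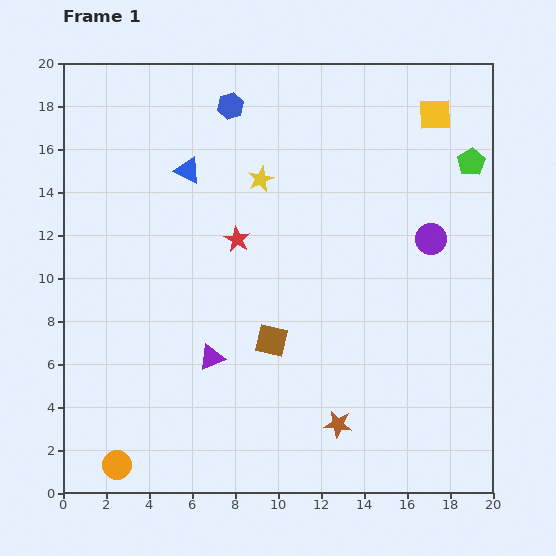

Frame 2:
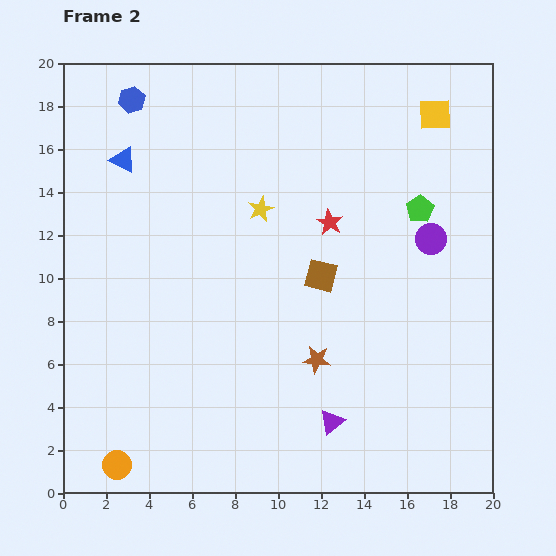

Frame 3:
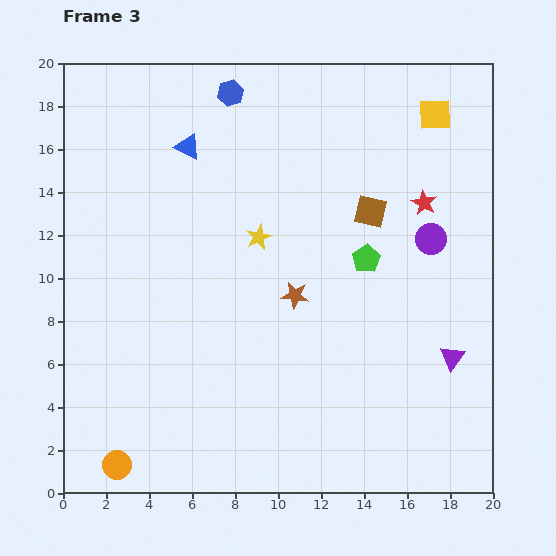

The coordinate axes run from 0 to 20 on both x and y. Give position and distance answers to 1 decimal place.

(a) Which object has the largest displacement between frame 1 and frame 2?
the purple triangle

(moved 6.4; next 4.6)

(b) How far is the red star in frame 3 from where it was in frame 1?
8.9

The red star moved from (8.1, 11.8) to (16.8, 13.5), a distance of √(8.7² + 1.7²) ≈ 8.9.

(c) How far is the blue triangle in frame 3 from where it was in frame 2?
3.1

The blue triangle moved from (2.8, 15.5) to (5.8, 16.1), a distance of √(3.0² + 0.6²) ≈ 3.1.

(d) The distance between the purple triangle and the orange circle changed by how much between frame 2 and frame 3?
+6.2

Distance in frame 2: 10.2. Distance in frame 3: 16.4.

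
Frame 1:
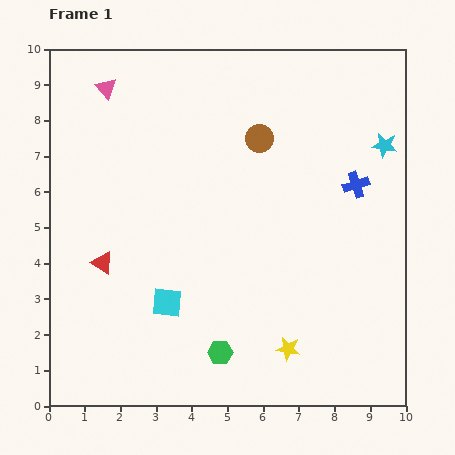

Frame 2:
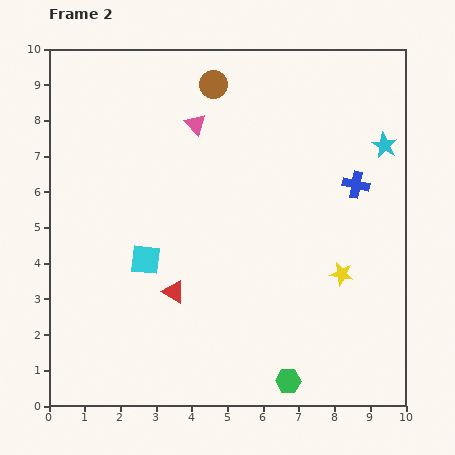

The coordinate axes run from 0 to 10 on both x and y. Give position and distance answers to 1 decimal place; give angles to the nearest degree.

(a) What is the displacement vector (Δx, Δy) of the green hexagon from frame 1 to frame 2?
(1.9, -0.8)

The green hexagon was at (4.8, 1.5) in frame 1 and (6.7, 0.7) in frame 2.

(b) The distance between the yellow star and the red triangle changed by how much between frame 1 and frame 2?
-1.0

Distance in frame 1: 5.7. Distance in frame 2: 4.7.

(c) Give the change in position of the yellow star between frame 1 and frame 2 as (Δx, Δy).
(1.5, 2.1)

The yellow star was at (6.7, 1.6) in frame 1 and (8.2, 3.7) in frame 2.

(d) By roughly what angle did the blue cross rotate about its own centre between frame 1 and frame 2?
29° clockwise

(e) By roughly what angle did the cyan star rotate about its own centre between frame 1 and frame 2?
18° clockwise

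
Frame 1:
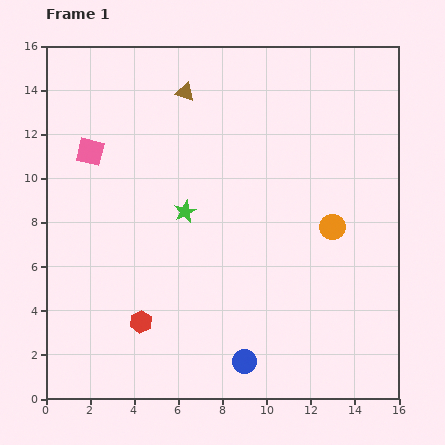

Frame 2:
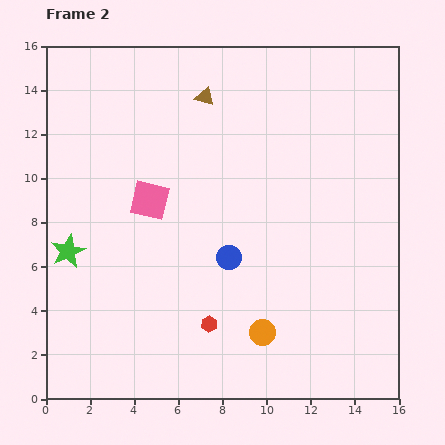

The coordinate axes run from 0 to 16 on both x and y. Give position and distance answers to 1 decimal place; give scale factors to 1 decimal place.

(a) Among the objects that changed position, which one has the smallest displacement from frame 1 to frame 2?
the brown triangle

(moved 0.9)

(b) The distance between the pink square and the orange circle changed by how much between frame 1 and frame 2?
-3.6

Distance in frame 1: 11.5. Distance in frame 2: 7.9.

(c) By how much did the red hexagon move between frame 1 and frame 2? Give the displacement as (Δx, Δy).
(3.1, -0.1)

The red hexagon was at (4.3, 3.5) in frame 1 and (7.4, 3.4) in frame 2.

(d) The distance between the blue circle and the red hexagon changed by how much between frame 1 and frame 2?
-1.9

Distance in frame 1: 5.0. Distance in frame 2: 3.1.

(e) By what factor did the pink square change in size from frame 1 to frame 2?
1.4×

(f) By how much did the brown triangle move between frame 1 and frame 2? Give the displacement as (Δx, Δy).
(0.9, -0.2)

The brown triangle was at (6.3, 13.9) in frame 1 and (7.2, 13.7) in frame 2.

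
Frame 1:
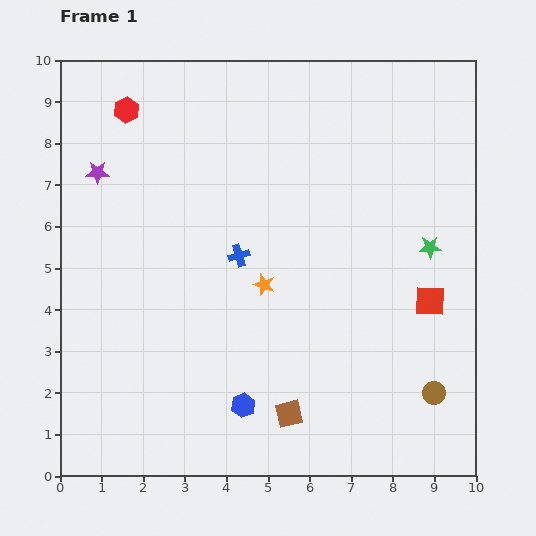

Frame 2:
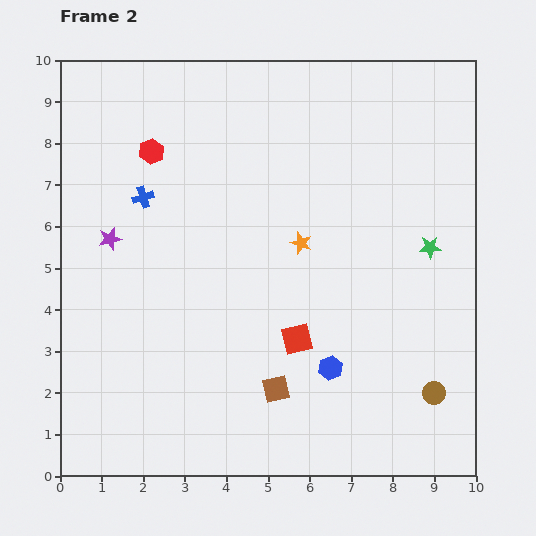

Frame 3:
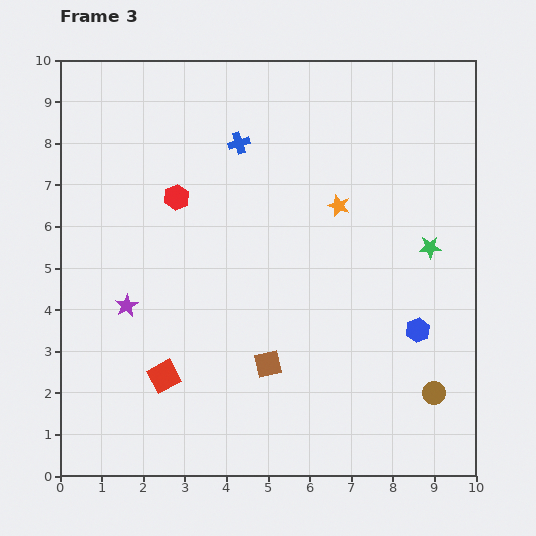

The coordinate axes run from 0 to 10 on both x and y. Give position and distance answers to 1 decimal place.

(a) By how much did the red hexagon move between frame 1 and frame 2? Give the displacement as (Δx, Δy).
(0.6, -1.0)

The red hexagon was at (1.6, 8.8) in frame 1 and (2.2, 7.8) in frame 2.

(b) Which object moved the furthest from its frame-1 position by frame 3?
the red square

(moved 6.6; next 4.6)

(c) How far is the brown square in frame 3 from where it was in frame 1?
1.3

The brown square moved from (5.5, 1.5) to (5.0, 2.7), a distance of √(0.5² + 1.2²) ≈ 1.3.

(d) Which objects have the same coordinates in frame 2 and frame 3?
the green star, the brown circle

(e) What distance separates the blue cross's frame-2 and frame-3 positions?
2.6

The blue cross moved from (2.0, 6.7) to (4.3, 8.0), a distance of √(2.3² + 1.3²) ≈ 2.6.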